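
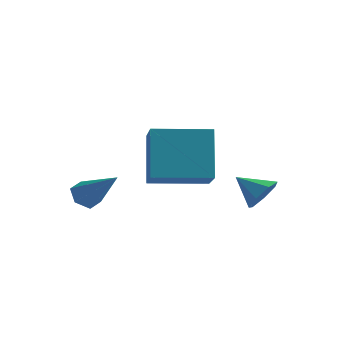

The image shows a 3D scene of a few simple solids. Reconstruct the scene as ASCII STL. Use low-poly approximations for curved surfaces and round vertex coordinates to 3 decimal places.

solid 
facet normal -0.743 0.187 -0.643
outer loop
vertex -1.134 -1.15 -1.521
vertex -1.503 -1.465 -1.186
vertex -1.44 -0.887 -1.091
endloop
endfacet
facet normal 0.614 0.788 -0.045
outer loop
vertex -1.134 -1.15 -1.521
vertex -1.44 -0.887 -1.091
vertex -0.197 -1.795 -0.054
endloop
endfacet
facet normal -0.743 0.187 -0.643
outer loop
vertex -1.44 -0.887 -1.091
vertex -1.503 -1.465 -1.186
vertex -1.809 -1.202 -0.756
endloop
endfacet
facet normal -0.021 0.740 0.673
outer loop
vertex -1.44 -0.887 -1.091
vertex -1.809 -1.202 -0.756
vertex -0.197 -1.795 -0.054
endloop
endfacet
facet normal -0.742 0.188 -0.643
outer loop
vertex -1.809 -1.202 -0.756
vertex -1.503 -1.465 -1.186
vertex -1.873 -1.78 -0.851
endloop
endfacet
facet normal -0.428 -0.100 0.898
outer loop
vertex -1.809 -1.202 -0.756
vertex -1.873 -1.78 -0.851
vertex -0.197 -1.795 -0.054
endloop
endfacet
facet normal -0.742 0.188 -0.643
outer loop
vertex -1.873 -1.78 -0.851
vertex -1.503 -1.465 -1.186
vertex -1.567 -2.044 -1.281
endloop
endfacet
facet normal -0.201 -0.892 0.405
outer loop
vertex -1.873 -1.78 -0.851
vertex -1.567 -2.044 -1.281
vertex -0.197 -1.795 -0.054
endloop
endfacet
facet normal -0.743 0.188 -0.642
outer loop
vertex -1.567 -2.044 -1.281
vertex -1.503 -1.465 -1.186
vertex -1.198 -1.729 -1.616
endloop
endfacet
facet normal 0.435 -0.844 -0.314
outer loop
vertex -1.567 -2.044 -1.281
vertex -1.198 -1.729 -1.616
vertex -0.197 -1.795 -0.054
endloop
endfacet
facet normal -0.743 0.188 -0.642
outer loop
vertex -1.198 -1.729 -1.616
vertex -1.503 -1.465 -1.186
vertex -1.134 -1.15 -1.521
endloop
endfacet
facet normal 0.842 -0.005 -0.540
outer loop
vertex -1.198 -1.729 -1.616
vertex -1.134 -1.15 -1.521
vertex -0.197 -1.795 -0.054
endloop
endfacet
facet normal 0.848 -0.029 -0.529
outer loop
vertex 3.398 2.294 -1.123
vertex 3.042 2.003 -1.677
vertex 3.156 2.699 -1.533
endloop
endfacet
facet normal -0.098 0.679 0.728
outer loop
vertex 3.398 2.294 -1.123
vertex 3.156 2.699 -1.533
vertex 2.058 2.037 -1.063
endloop
endfacet
facet normal 0.848 -0.030 -0.529
outer loop
vertex 3.156 2.699 -1.533
vertex 3.042 2.003 -1.677
vertex 2.829 2.58 -2.051
endloop
endfacet
facet normal -0.481 0.871 0.103
outer loop
vertex 3.156 2.699 -1.533
vertex 2.829 2.58 -2.051
vertex 2.058 2.037 -1.063
endloop
endfacet
facet normal 0.848 -0.030 -0.530
outer loop
vertex 2.829 2.58 -2.051
vertex 3.042 2.003 -1.677
vertex 2.661 2.026 -2.288
endloop
endfacet
facet normal -0.813 0.419 -0.404
outer loop
vertex 2.829 2.58 -2.051
vertex 2.661 2.026 -2.288
vertex 2.058 2.037 -1.063
endloop
endfacet
facet normal 0.848 -0.030 -0.530
outer loop
vertex 2.661 2.026 -2.288
vertex 3.042 2.003 -1.677
vertex 2.781 1.455 -2.064
endloop
endfacet
facet normal -0.845 -0.340 -0.413
outer loop
vertex 2.661 2.026 -2.288
vertex 2.781 1.455 -2.064
vertex 2.058 2.037 -1.063
endloop
endfacet
facet normal 0.848 -0.031 -0.528
outer loop
vertex 2.781 1.455 -2.064
vertex 3.042 2.003 -1.677
vertex 3.096 1.296 -1.549
endloop
endfacet
facet normal -0.553 -0.829 0.082
outer loop
vertex 2.781 1.455 -2.064
vertex 3.096 1.296 -1.549
vertex 2.058 2.037 -1.063
endloop
endfacet
facet normal 0.848 -0.031 -0.529
outer loop
vertex 3.096 1.296 -1.549
vertex 3.042 2.003 -1.677
vertex 3.371 1.669 -1.13
endloop
endfacet
facet normal -0.156 -0.685 0.712
outer loop
vertex 3.096 1.296 -1.549
vertex 3.371 1.669 -1.13
vertex 2.058 2.037 -1.063
endloop
endfacet
facet normal 0.848 -0.031 -0.529
outer loop
vertex 3.371 1.669 -1.13
vertex 3.042 2.003 -1.677
vertex 3.398 2.294 -1.123
endloop
endfacet
facet normal 0.047 -0.013 0.999
outer loop
vertex 3.371 1.669 -1.13
vertex 3.398 2.294 -1.123
vertex 2.058 2.037 -1.063
endloop
endfacet
facet normal -0.455 0.734 -0.505
outer loop
vertex -0.211 0.202 1.025
vertex 1.477 1.195 0.948
vertex 0.229 -0.677 -0.647
endloop
endfacet
facet normal -0.862 -0.506 0.039
outer loop
vertex 0.983 -1.895 0.192
vertex -0.211 0.202 1.025
vertex 0.229 -0.677 -0.647
endloop
endfacet
facet normal -0.454 0.734 -0.505
outer loop
vertex 0.229 -0.677 -0.647
vertex 1.477 1.195 0.948
vertex 1.917 0.315 -0.725
endloop
endfacet
facet normal 0.227 -0.453 -0.862
outer loop
vertex 1.917 0.315 -0.725
vertex 0.983 -1.895 0.192
vertex 0.229 -0.677 -0.647
endloop
endfacet
facet normal -0.227 0.453 0.862
outer loop
vertex -0.211 0.202 1.025
vertex 2.231 -0.023 1.787
vertex 1.477 1.195 0.948
endloop
endfacet
facet normal -0.861 -0.506 0.040
outer loop
vertex 0.543 -1.015 1.865
vertex -0.211 0.202 1.025
vertex 0.983 -1.895 0.192
endloop
endfacet
facet normal -0.227 0.454 0.862
outer loop
vertex 0.543 -1.015 1.865
vertex 2.231 -0.023 1.787
vertex -0.211 0.202 1.025
endloop
endfacet
facet normal 0.862 0.506 -0.040
outer loop
vertex 1.477 1.195 0.948
vertex 2.231 -0.023 1.787
vertex 1.917 0.315 -0.725
endloop
endfacet
facet normal 0.228 -0.454 -0.862
outer loop
vertex 2.671 -0.902 0.115
vertex 0.983 -1.895 0.192
vertex 1.917 0.315 -0.725
endloop
endfacet
facet normal 0.861 0.506 -0.040
outer loop
vertex 1.917 0.315 -0.725
vertex 2.231 -0.023 1.787
vertex 2.671 -0.902 0.115
endloop
endfacet
facet normal 0.455 -0.733 0.505
outer loop
vertex 2.671 -0.902 0.115
vertex 0.543 -1.015 1.865
vertex 0.983 -1.895 0.192
endloop
endfacet
facet normal 0.454 -0.734 0.505
outer loop
vertex 2.231 -0.023 1.787
vertex 0.543 -1.015 1.865
vertex 2.671 -0.902 0.115
endloop
endfacet

endsolid


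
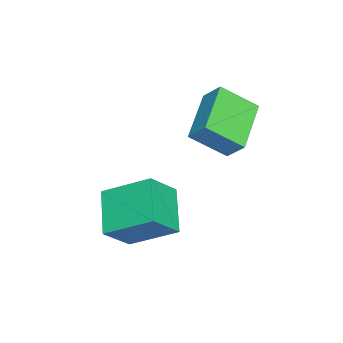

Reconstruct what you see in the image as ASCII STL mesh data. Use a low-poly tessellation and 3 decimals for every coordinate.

solid 
facet normal -0.568 0.412 -0.713
outer loop
vertex 0.136 -4.321 -1.527
vertex 0.09 -2.648 -0.525
vertex 1.601 -3.772 -2.376
endloop
endfacet
facet normal 0.024 -0.858 -0.513
outer loop
vertex 2.43 -4.372 -1.335
vertex 0.136 -4.321 -1.527
vertex 1.601 -3.772 -2.376
endloop
endfacet
facet normal -0.568 0.411 -0.713
outer loop
vertex 1.601 -3.772 -2.376
vertex 0.09 -2.648 -0.525
vertex 1.555 -2.099 -1.375
endloop
endfacet
facet normal 0.823 0.308 -0.477
outer loop
vertex 1.555 -2.099 -1.375
vertex 2.43 -4.372 -1.335
vertex 1.601 -3.772 -2.376
endloop
endfacet
facet normal -0.823 -0.309 0.477
outer loop
vertex 0.136 -4.321 -1.527
vertex 0.919 -3.248 0.516
vertex 0.09 -2.648 -0.525
endloop
endfacet
facet normal 0.024 -0.858 -0.513
outer loop
vertex 0.965 -4.921 -0.485
vertex 0.136 -4.321 -1.527
vertex 2.43 -4.372 -1.335
endloop
endfacet
facet normal -0.823 -0.308 0.477
outer loop
vertex 0.965 -4.921 -0.485
vertex 0.919 -3.248 0.516
vertex 0.136 -4.321 -1.527
endloop
endfacet
facet normal -0.024 0.858 0.513
outer loop
vertex 0.09 -2.648 -0.525
vertex 0.919 -3.248 0.516
vertex 1.555 -2.099 -1.375
endloop
endfacet
facet normal 0.823 0.308 -0.477
outer loop
vertex 2.384 -2.699 -0.333
vertex 2.43 -4.372 -1.335
vertex 1.555 -2.099 -1.375
endloop
endfacet
facet normal -0.024 0.858 0.513
outer loop
vertex 1.555 -2.099 -1.375
vertex 0.919 -3.248 0.516
vertex 2.384 -2.699 -0.333
endloop
endfacet
facet normal 0.568 -0.411 0.713
outer loop
vertex 2.384 -2.699 -0.333
vertex 0.965 -4.921 -0.485
vertex 2.43 -4.372 -1.335
endloop
endfacet
facet normal 0.567 -0.411 0.713
outer loop
vertex 0.919 -3.248 0.516
vertex 0.965 -4.921 -0.485
vertex 2.384 -2.699 -0.333
endloop
endfacet
facet normal -0.947 -0.026 0.320
outer loop
vertex -2.66 -2.552 2.223
vertex -2.426 -1.91 2.967
vertex -3.014 -1.325 1.276
endloop
endfacet
facet normal -0.231 -0.635 -0.737
outer loop
vertex -1.054 -1.27 0.613
vertex -2.66 -2.552 2.223
vertex -3.014 -1.325 1.276
endloop
endfacet
facet normal -0.947 -0.027 0.320
outer loop
vertex -3.014 -1.325 1.276
vertex -2.426 -1.91 2.967
vertex -2.781 -0.683 2.02
endloop
endfacet
facet normal -0.223 0.771 -0.596
outer loop
vertex -2.781 -0.683 2.02
vertex -1.054 -1.27 0.613
vertex -3.014 -1.325 1.276
endloop
endfacet
facet normal 0.223 -0.772 0.596
outer loop
vertex -2.66 -2.552 2.223
vertex -0.466 -1.855 2.304
vertex -2.426 -1.91 2.967
endloop
endfacet
facet normal -0.231 -0.635 -0.737
outer loop
vertex -0.699 -2.497 1.56
vertex -2.66 -2.552 2.223
vertex -1.054 -1.27 0.613
endloop
endfacet
facet normal 0.223 -0.771 0.596
outer loop
vertex -0.699 -2.497 1.56
vertex -0.466 -1.855 2.304
vertex -2.66 -2.552 2.223
endloop
endfacet
facet normal 0.231 0.635 0.737
outer loop
vertex -2.426 -1.91 2.967
vertex -0.466 -1.855 2.304
vertex -2.781 -0.683 2.02
endloop
endfacet
facet normal -0.223 0.772 -0.596
outer loop
vertex -0.82 -0.628 1.357
vertex -1.054 -1.27 0.613
vertex -2.781 -0.683 2.02
endloop
endfacet
facet normal 0.231 0.635 0.737
outer loop
vertex -2.781 -0.683 2.02
vertex -0.466 -1.855 2.304
vertex -0.82 -0.628 1.357
endloop
endfacet
facet normal 0.947 0.026 -0.321
outer loop
vertex -0.82 -0.628 1.357
vertex -0.699 -2.497 1.56
vertex -1.054 -1.27 0.613
endloop
endfacet
facet normal 0.947 0.027 -0.320
outer loop
vertex -0.466 -1.855 2.304
vertex -0.699 -2.497 1.56
vertex -0.82 -0.628 1.357
endloop
endfacet

endsolid


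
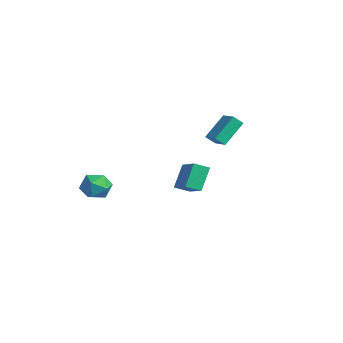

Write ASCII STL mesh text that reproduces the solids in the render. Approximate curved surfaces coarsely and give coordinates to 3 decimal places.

solid 
facet normal -0.963 -0.031 -0.268
outer loop
vertex -1.878 2.727 3.189
vertex -2.284 4.082 4.488
vertex -1.742 3.3 2.634
endloop
endfacet
facet normal 0.211 -0.705 -0.677
outer loop
vertex -0.596 3.338 2.952
vertex -1.878 2.727 3.189
vertex -1.742 3.3 2.634
endloop
endfacet
facet normal -0.963 -0.032 -0.268
outer loop
vertex -1.742 3.3 2.634
vertex -2.284 4.082 4.488
vertex -2.148 4.655 3.932
endloop
endfacet
facet normal 0.167 0.708 -0.687
outer loop
vertex -2.148 4.655 3.932
vertex -0.596 3.338 2.952
vertex -1.742 3.3 2.634
endloop
endfacet
facet normal -0.167 -0.708 0.686
outer loop
vertex -1.878 2.727 3.189
vertex -1.138 4.12 4.806
vertex -2.284 4.082 4.488
endloop
endfacet
facet normal 0.212 -0.706 -0.676
outer loop
vertex -0.732 2.765 3.508
vertex -1.878 2.727 3.189
vertex -0.596 3.338 2.952
endloop
endfacet
facet normal -0.168 -0.708 0.686
outer loop
vertex -0.732 2.765 3.508
vertex -1.138 4.12 4.806
vertex -1.878 2.727 3.189
endloop
endfacet
facet normal -0.211 0.706 0.676
outer loop
vertex -2.284 4.082 4.488
vertex -1.138 4.12 4.806
vertex -2.148 4.655 3.932
endloop
endfacet
facet normal 0.168 0.708 -0.686
outer loop
vertex -1.002 4.693 4.251
vertex -0.596 3.338 2.952
vertex -2.148 4.655 3.932
endloop
endfacet
facet normal -0.212 0.705 0.676
outer loop
vertex -2.148 4.655 3.932
vertex -1.138 4.12 4.806
vertex -1.002 4.693 4.251
endloop
endfacet
facet normal 0.963 0.032 0.268
outer loop
vertex -1.002 4.693 4.251
vertex -0.732 2.765 3.508
vertex -0.596 3.338 2.952
endloop
endfacet
facet normal 0.963 0.031 0.268
outer loop
vertex -1.138 4.12 4.806
vertex -0.732 2.765 3.508
vertex -1.002 4.693 4.251
endloop
endfacet
facet normal -0.332 0.475 0.815
outer loop
vertex 0.722 0.003 2.571
vertex 2.642 -0.255 3.503
vertex 1.007 0.822 2.21
endloop
endfacet
facet normal -0.893 0.120 -0.433
outer loop
vertex 1.558 0.035 0.857
vertex 0.722 0.003 2.571
vertex 1.007 0.822 2.21
endloop
endfacet
facet normal -0.332 0.474 0.815
outer loop
vertex 1.007 0.822 2.21
vertex 2.642 -0.255 3.503
vertex 2.927 0.565 3.142
endloop
endfacet
facet normal 0.303 0.872 -0.384
outer loop
vertex 2.927 0.565 3.142
vertex 1.558 0.035 0.857
vertex 1.007 0.822 2.21
endloop
endfacet
facet normal -0.303 -0.872 0.384
outer loop
vertex 0.722 0.003 2.571
vertex 3.193 -1.042 2.15
vertex 2.642 -0.255 3.503
endloop
endfacet
facet normal -0.893 0.120 -0.433
outer loop
vertex 1.273 -0.785 1.218
vertex 0.722 0.003 2.571
vertex 1.558 0.035 0.857
endloop
endfacet
facet normal -0.303 -0.872 0.384
outer loop
vertex 1.273 -0.785 1.218
vertex 3.193 -1.042 2.15
vertex 0.722 0.003 2.571
endloop
endfacet
facet normal 0.893 -0.120 0.433
outer loop
vertex 2.642 -0.255 3.503
vertex 3.193 -1.042 2.15
vertex 2.927 0.565 3.142
endloop
endfacet
facet normal 0.304 0.872 -0.384
outer loop
vertex 3.478 -0.223 1.789
vertex 1.558 0.035 0.857
vertex 2.927 0.565 3.142
endloop
endfacet
facet normal 0.893 -0.120 0.433
outer loop
vertex 2.927 0.565 3.142
vertex 3.193 -1.042 2.15
vertex 3.478 -0.223 1.789
endloop
endfacet
facet normal 0.332 -0.474 -0.815
outer loop
vertex 3.478 -0.223 1.789
vertex 1.273 -0.785 1.218
vertex 1.558 0.035 0.857
endloop
endfacet
facet normal 0.332 -0.475 -0.815
outer loop
vertex 3.193 -1.042 2.15
vertex 1.273 -0.785 1.218
vertex 3.478 -0.223 1.789
endloop
endfacet
facet normal -0.144 0.820 0.553
outer loop
vertex -2.737 -2.671 0.138
vertex -3.579 -3.097 0.55
vertex -2.661 -3.236 0.996
endloop
endfacet
facet normal 0.550 0.719 0.425
outer loop
vertex -2.737 -2.671 0.138
vertex -2.661 -3.236 0.996
vertex -1.957 -3.334 0.25
endloop
endfacet
facet normal 0.645 0.711 -0.282
outer loop
vertex -2.737 -2.671 0.138
vertex -1.957 -3.334 0.25
vertex -2.44 -3.256 -0.657
endloop
endfacet
facet normal 0.009 0.807 -0.591
outer loop
vertex -2.737 -2.671 0.138
vertex -2.44 -3.256 -0.657
vertex -3.443 -3.109 -0.471
endloop
endfacet
facet normal -0.479 0.875 -0.074
outer loop
vertex -2.737 -2.671 0.138
vertex -3.443 -3.109 -0.471
vertex -3.579 -3.097 0.55
endloop
endfacet
facet normal 0.730 0.076 0.679
outer loop
vertex -1.957 -3.334 0.25
vertex -2.661 -3.236 0.996
vertex -2.317 -4.171 0.731
endloop
endfacet
facet normal -0.394 0.241 0.887
outer loop
vertex -2.661 -3.236 0.996
vertex -3.579 -3.097 0.55
vertex -3.32 -4.024 0.917
endloop
endfacet
facet normal -0.936 0.329 -0.128
outer loop
vertex -3.579 -3.097 0.55
vertex -3.443 -3.109 -0.471
vertex -3.803 -3.946 0.01
endloop
endfacet
facet normal -0.147 0.219 -0.965
outer loop
vertex -3.443 -3.109 -0.471
vertex -2.44 -3.256 -0.657
vertex -3.099 -4.044 -0.736
endloop
endfacet
facet normal 0.883 0.063 -0.465
outer loop
vertex -2.44 -3.256 -0.657
vertex -1.957 -3.334 0.25
vertex -2.181 -4.183 -0.29
endloop
endfacet
facet normal -0.009 -0.807 0.591
outer loop
vertex -3.023 -4.609 0.122
vertex -2.317 -4.171 0.731
vertex -3.32 -4.024 0.917
endloop
endfacet
facet normal -0.645 -0.711 0.282
outer loop
vertex -3.023 -4.609 0.122
vertex -3.32 -4.024 0.917
vertex -3.803 -3.946 0.01
endloop
endfacet
facet normal -0.550 -0.719 -0.425
outer loop
vertex -3.023 -4.609 0.122
vertex -3.803 -3.946 0.01
vertex -3.099 -4.044 -0.736
endloop
endfacet
facet normal 0.144 -0.820 -0.553
outer loop
vertex -3.023 -4.609 0.122
vertex -3.099 -4.044 -0.736
vertex -2.181 -4.183 -0.29
endloop
endfacet
facet normal 0.479 -0.875 0.074
outer loop
vertex -3.023 -4.609 0.122
vertex -2.181 -4.183 -0.29
vertex -2.317 -4.171 0.731
endloop
endfacet
facet normal 0.147 -0.219 0.965
outer loop
vertex -3.32 -4.024 0.917
vertex -2.317 -4.171 0.731
vertex -2.661 -3.236 0.996
endloop
endfacet
facet normal -0.883 -0.063 0.465
outer loop
vertex -3.803 -3.946 0.01
vertex -3.32 -4.024 0.917
vertex -3.579 -3.097 0.55
endloop
endfacet
facet normal -0.730 -0.076 -0.679
outer loop
vertex -3.099 -4.044 -0.736
vertex -3.803 -3.946 0.01
vertex -3.443 -3.109 -0.471
endloop
endfacet
facet normal 0.394 -0.241 -0.887
outer loop
vertex -2.181 -4.183 -0.29
vertex -3.099 -4.044 -0.736
vertex -2.44 -3.256 -0.657
endloop
endfacet
facet normal 0.936 -0.329 0.128
outer loop
vertex -2.317 -4.171 0.731
vertex -2.181 -4.183 -0.29
vertex -1.957 -3.334 0.25
endloop
endfacet

endsolid


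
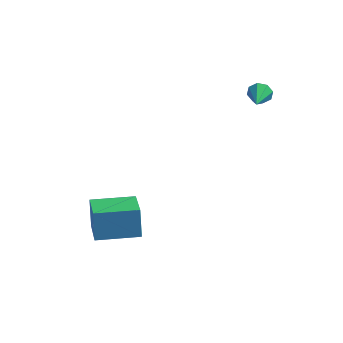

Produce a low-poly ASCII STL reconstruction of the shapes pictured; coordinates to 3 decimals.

solid 
facet normal -0.943 -0.332 0.014
outer loop
vertex -3.672 -2.402 -0.806
vertex -4.284 -0.705 -1.716
vertex -3.464 -3.05 -2.154
endloop
endfacet
facet normal 0.303 -0.840 0.450
outer loop
vertex -1.436 -2.335 -2.184
vertex -3.672 -2.402 -0.806
vertex -3.464 -3.05 -2.154
endloop
endfacet
facet normal -0.943 -0.332 0.014
outer loop
vertex -3.464 -3.05 -2.154
vertex -4.284 -0.705 -1.716
vertex -4.075 -1.353 -3.064
endloop
endfacet
facet normal 0.138 -0.429 -0.893
outer loop
vertex -4.075 -1.353 -3.064
vertex -1.436 -2.335 -2.184
vertex -3.464 -3.05 -2.154
endloop
endfacet
facet normal -0.138 0.429 0.893
outer loop
vertex -3.672 -2.402 -0.806
vertex -2.256 0.01 -1.746
vertex -4.284 -0.705 -1.716
endloop
endfacet
facet normal 0.303 -0.840 0.451
outer loop
vertex -1.645 -1.687 -0.836
vertex -3.672 -2.402 -0.806
vertex -1.436 -2.335 -2.184
endloop
endfacet
facet normal -0.138 0.429 0.893
outer loop
vertex -1.645 -1.687 -0.836
vertex -2.256 0.01 -1.746
vertex -3.672 -2.402 -0.806
endloop
endfacet
facet normal -0.303 0.840 -0.451
outer loop
vertex -4.284 -0.705 -1.716
vertex -2.256 0.01 -1.746
vertex -4.075 -1.353 -3.064
endloop
endfacet
facet normal 0.138 -0.429 -0.893
outer loop
vertex -2.048 -0.638 -3.094
vertex -1.436 -2.335 -2.184
vertex -4.075 -1.353 -3.064
endloop
endfacet
facet normal -0.303 0.840 -0.450
outer loop
vertex -4.075 -1.353 -3.064
vertex -2.256 0.01 -1.746
vertex -2.048 -0.638 -3.094
endloop
endfacet
facet normal 0.943 0.333 -0.014
outer loop
vertex -2.048 -0.638 -3.094
vertex -1.645 -1.687 -0.836
vertex -1.436 -2.335 -2.184
endloop
endfacet
facet normal 0.943 0.332 -0.014
outer loop
vertex -2.256 0.01 -1.746
vertex -1.645 -1.687 -0.836
vertex -2.048 -0.638 -3.094
endloop
endfacet
facet normal -0.039 0.953 -0.302
outer loop
vertex 3.113 3.973 4.089
vertex 2.814 3.798 3.575
vertex 2.642 3.971 4.144
endloop
endfacet
facet normal 0.116 -0.089 0.989
outer loop
vertex 3.113 3.973 4.089
vertex 2.642 3.971 4.144
vertex 2.866 2.502 3.985
endloop
endfacet
facet normal -0.037 0.953 -0.301
outer loop
vertex 2.642 3.971 4.144
vertex 2.814 3.798 3.575
vertex 2.271 3.869 3.866
endloop
endfacet
facet normal -0.560 -0.173 0.810
outer loop
vertex 2.642 3.971 4.144
vertex 2.271 3.869 3.866
vertex 2.866 2.502 3.985
endloop
endfacet
facet normal -0.038 0.952 -0.303
outer loop
vertex 2.271 3.869 3.866
vertex 2.814 3.798 3.575
vertex 2.219 3.724 3.417
endloop
endfacet
facet normal -0.900 -0.372 0.225
outer loop
vertex 2.271 3.869 3.866
vertex 2.219 3.724 3.417
vertex 2.866 2.502 3.985
endloop
endfacet
facet normal -0.038 0.953 -0.301
outer loop
vertex 2.219 3.724 3.417
vertex 2.814 3.798 3.575
vertex 2.516 3.623 3.06
endloop
endfacet
facet normal -0.704 -0.570 -0.424
outer loop
vertex 2.219 3.724 3.417
vertex 2.516 3.623 3.06
vertex 2.866 2.502 3.985
endloop
endfacet
facet normal -0.037 0.953 -0.302
outer loop
vertex 2.516 3.623 3.06
vertex 2.814 3.798 3.575
vertex 2.987 3.624 3.005
endloop
endfacet
facet normal -0.087 -0.650 -0.755
outer loop
vertex 2.516 3.623 3.06
vertex 2.987 3.624 3.005
vertex 2.866 2.502 3.985
endloop
endfacet
facet normal -0.037 0.953 -0.302
outer loop
vertex 2.987 3.624 3.005
vertex 2.814 3.798 3.575
vertex 3.357 3.727 3.284
endloop
endfacet
facet normal 0.591 -0.566 -0.575
outer loop
vertex 2.987 3.624 3.005
vertex 3.357 3.727 3.284
vertex 2.866 2.502 3.985
endloop
endfacet
facet normal -0.037 0.953 -0.301
outer loop
vertex 3.357 3.727 3.284
vertex 2.814 3.798 3.575
vertex 3.409 3.871 3.733
endloop
endfacet
facet normal 0.930 -0.367 0.010
outer loop
vertex 3.357 3.727 3.284
vertex 3.409 3.871 3.733
vertex 2.866 2.502 3.985
endloop
endfacet
facet normal -0.036 0.952 -0.303
outer loop
vertex 3.409 3.871 3.733
vertex 2.814 3.798 3.575
vertex 3.113 3.973 4.089
endloop
endfacet
facet normal 0.733 -0.170 0.658
outer loop
vertex 3.409 3.871 3.733
vertex 3.113 3.973 4.089
vertex 2.866 2.502 3.985
endloop
endfacet

endsolid


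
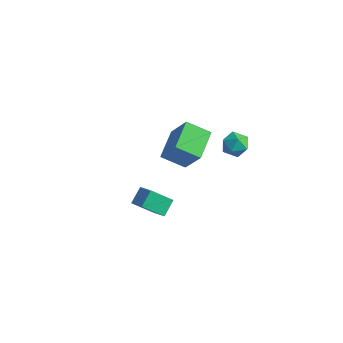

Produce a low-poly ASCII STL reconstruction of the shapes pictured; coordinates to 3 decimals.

solid 
facet normal -0.565 0.072 -0.822
outer loop
vertex -2.946 1.444 -3.398
vertex -3.514 2.925 -2.878
vertex -1.916 2.068 -4.051
endloop
endfacet
facet normal 0.340 -0.887 -0.311
outer loop
vertex -0.866 1.935 -2.522
vertex -2.946 1.444 -3.398
vertex -1.916 2.068 -4.051
endloop
endfacet
facet normal -0.565 0.071 -0.822
outer loop
vertex -1.916 2.068 -4.051
vertex -3.514 2.925 -2.878
vertex -2.485 3.55 -3.531
endloop
endfacet
facet normal 0.752 0.456 -0.477
outer loop
vertex -2.485 3.55 -3.531
vertex -0.866 1.935 -2.522
vertex -1.916 2.068 -4.051
endloop
endfacet
facet normal -0.752 -0.456 0.477
outer loop
vertex -2.946 1.444 -3.398
vertex -2.464 2.792 -1.349
vertex -3.514 2.925 -2.878
endloop
endfacet
facet normal 0.341 -0.887 -0.312
outer loop
vertex -1.895 1.31 -1.869
vertex -2.946 1.444 -3.398
vertex -0.866 1.935 -2.522
endloop
endfacet
facet normal -0.752 -0.456 0.477
outer loop
vertex -1.895 1.31 -1.869
vertex -2.464 2.792 -1.349
vertex -2.946 1.444 -3.398
endloop
endfacet
facet normal -0.341 0.887 0.311
outer loop
vertex -3.514 2.925 -2.878
vertex -2.464 2.792 -1.349
vertex -2.485 3.55 -3.531
endloop
endfacet
facet normal 0.752 0.456 -0.477
outer loop
vertex -1.434 3.416 -2.002
vertex -0.866 1.935 -2.522
vertex -2.485 3.55 -3.531
endloop
endfacet
facet normal -0.340 0.887 0.312
outer loop
vertex -2.485 3.55 -3.531
vertex -2.464 2.792 -1.349
vertex -1.434 3.416 -2.002
endloop
endfacet
facet normal 0.565 -0.072 0.822
outer loop
vertex -1.434 3.416 -2.002
vertex -1.895 1.31 -1.869
vertex -0.866 1.935 -2.522
endloop
endfacet
facet normal 0.565 -0.072 0.822
outer loop
vertex -2.464 2.792 -1.349
vertex -1.895 1.31 -1.869
vertex -1.434 3.416 -2.002
endloop
endfacet
facet normal -0.806 -0.592 -0.012
outer loop
vertex 1.114 1.109 0.756
vertex 1.518 0.564 0.5
vertex 1.442 0.653 1.216
endloop
endfacet
facet normal -0.855 -0.103 0.507
outer loop
vertex 1.114 1.109 0.756
vertex 1.442 0.653 1.216
vertex 1.437 1.366 1.353
endloop
endfacet
facet normal -0.814 0.542 0.207
outer loop
vertex 1.114 1.109 0.756
vertex 1.437 1.366 1.353
vertex 1.51 1.717 0.722
endloop
endfacet
facet normal -0.740 0.454 -0.496
outer loop
vertex 1.114 1.109 0.756
vertex 1.51 1.717 0.722
vertex 1.559 1.221 0.195
endloop
endfacet
facet normal -0.734 -0.248 -0.632
outer loop
vertex 1.114 1.109 0.756
vertex 1.559 1.221 0.195
vertex 1.518 0.564 0.5
endloop
endfacet
facet normal -0.291 -0.182 0.939
outer loop
vertex 1.437 1.366 1.353
vertex 1.442 0.653 1.216
vertex 2.041 0.979 1.465
endloop
endfacet
facet normal -0.213 -0.972 0.098
outer loop
vertex 1.442 0.653 1.216
vertex 1.518 0.564 0.5
vertex 2.09 0.483 0.938
endloop
endfacet
facet normal -0.097 -0.414 -0.905
outer loop
vertex 1.518 0.564 0.5
vertex 1.559 1.221 0.195
vertex 2.163 0.834 0.307
endloop
endfacet
facet normal -0.106 0.719 -0.687
outer loop
vertex 1.559 1.221 0.195
vertex 1.51 1.717 0.722
vertex 2.158 1.547 0.444
endloop
endfacet
facet normal -0.225 0.862 0.454
outer loop
vertex 1.51 1.717 0.722
vertex 1.437 1.366 1.353
vertex 2.082 1.636 1.16
endloop
endfacet
facet normal 0.740 -0.454 0.496
outer loop
vertex 2.486 1.091 0.904
vertex 2.041 0.979 1.465
vertex 2.09 0.483 0.938
endloop
endfacet
facet normal 0.814 -0.542 -0.207
outer loop
vertex 2.486 1.091 0.904
vertex 2.09 0.483 0.938
vertex 2.163 0.834 0.307
endloop
endfacet
facet normal 0.855 0.103 -0.507
outer loop
vertex 2.486 1.091 0.904
vertex 2.163 0.834 0.307
vertex 2.158 1.547 0.444
endloop
endfacet
facet normal 0.806 0.592 0.012
outer loop
vertex 2.486 1.091 0.904
vertex 2.158 1.547 0.444
vertex 2.082 1.636 1.16
endloop
endfacet
facet normal 0.734 0.248 0.632
outer loop
vertex 2.486 1.091 0.904
vertex 2.082 1.636 1.16
vertex 2.041 0.979 1.465
endloop
endfacet
facet normal 0.106 -0.719 0.687
outer loop
vertex 2.09 0.483 0.938
vertex 2.041 0.979 1.465
vertex 1.442 0.653 1.216
endloop
endfacet
facet normal 0.225 -0.862 -0.454
outer loop
vertex 2.163 0.834 0.307
vertex 2.09 0.483 0.938
vertex 1.518 0.564 0.5
endloop
endfacet
facet normal 0.291 0.182 -0.939
outer loop
vertex 2.158 1.547 0.444
vertex 2.163 0.834 0.307
vertex 1.559 1.221 0.195
endloop
endfacet
facet normal 0.213 0.972 -0.098
outer loop
vertex 2.082 1.636 1.16
vertex 2.158 1.547 0.444
vertex 1.51 1.717 0.722
endloop
endfacet
facet normal 0.097 0.414 0.905
outer loop
vertex 2.041 0.979 1.465
vertex 2.082 1.636 1.16
vertex 1.437 1.366 1.353
endloop
endfacet
facet normal -0.546 -0.548 0.634
outer loop
vertex 0.753 -4.133 -0.423
vertex 0.646 -3.398 0.12
vertex -0.085 -3.882 -0.928
endloop
endfacet
facet normal 0.116 -0.799 -0.589
outer loop
vertex 0.614 -3.182 -1.74
vertex 0.753 -4.133 -0.423
vertex -0.085 -3.882 -0.928
endloop
endfacet
facet normal -0.547 -0.547 0.634
outer loop
vertex -0.085 -3.882 -0.928
vertex 0.646 -3.398 0.12
vertex -0.192 -3.147 -0.386
endloop
endfacet
facet normal -0.830 0.248 -0.500
outer loop
vertex -0.192 -3.147 -0.386
vertex 0.614 -3.182 -1.74
vertex -0.085 -3.882 -0.928
endloop
endfacet
facet normal 0.830 -0.249 0.500
outer loop
vertex 0.753 -4.133 -0.423
vertex 1.345 -2.698 -0.692
vertex 0.646 -3.398 0.12
endloop
endfacet
facet normal 0.117 -0.799 -0.589
outer loop
vertex 1.452 -3.433 -1.234
vertex 0.753 -4.133 -0.423
vertex 0.614 -3.182 -1.74
endloop
endfacet
facet normal 0.829 -0.248 0.500
outer loop
vertex 1.452 -3.433 -1.234
vertex 1.345 -2.698 -0.692
vertex 0.753 -4.133 -0.423
endloop
endfacet
facet normal -0.116 0.800 0.589
outer loop
vertex 0.646 -3.398 0.12
vertex 1.345 -2.698 -0.692
vertex -0.192 -3.147 -0.386
endloop
endfacet
facet normal -0.829 0.249 -0.500
outer loop
vertex 0.507 -2.447 -1.197
vertex 0.614 -3.182 -1.74
vertex -0.192 -3.147 -0.386
endloop
endfacet
facet normal -0.116 0.799 0.590
outer loop
vertex -0.192 -3.147 -0.386
vertex 1.345 -2.698 -0.692
vertex 0.507 -2.447 -1.197
endloop
endfacet
facet normal 0.547 0.548 -0.634
outer loop
vertex 0.507 -2.447 -1.197
vertex 1.452 -3.433 -1.234
vertex 0.614 -3.182 -1.74
endloop
endfacet
facet normal 0.546 0.547 -0.634
outer loop
vertex 1.345 -2.698 -0.692
vertex 1.452 -3.433 -1.234
vertex 0.507 -2.447 -1.197
endloop
endfacet

endsolid


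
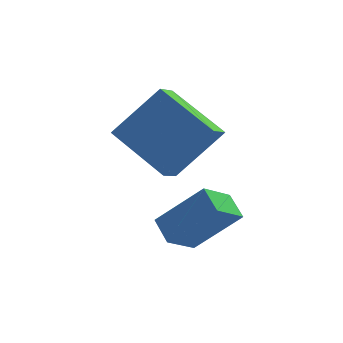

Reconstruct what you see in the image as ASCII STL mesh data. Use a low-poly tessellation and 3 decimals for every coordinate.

solid 
facet normal -0.646 -0.203 -0.736
outer loop
vertex -3.898 -0.742 -2.826
vertex -5.424 0.463 -1.818
vertex -3.586 0.068 -3.323
endloop
endfacet
facet normal 0.697 -0.551 -0.460
outer loop
vertex -2.216 0.497 -1.762
vertex -3.898 -0.742 -2.826
vertex -3.586 0.068 -3.323
endloop
endfacet
facet normal -0.646 -0.202 -0.736
outer loop
vertex -3.586 0.068 -3.323
vertex -5.424 0.463 -1.818
vertex -5.112 1.274 -2.314
endloop
endfacet
facet normal 0.312 0.810 -0.496
outer loop
vertex -5.112 1.274 -2.314
vertex -2.216 0.497 -1.762
vertex -3.586 0.068 -3.323
endloop
endfacet
facet normal -0.312 -0.810 0.496
outer loop
vertex -3.898 -0.742 -2.826
vertex -4.054 0.892 -0.257
vertex -5.424 0.463 -1.818
endloop
endfacet
facet normal 0.697 -0.550 -0.461
outer loop
vertex -2.528 -0.314 -1.266
vertex -3.898 -0.742 -2.826
vertex -2.216 0.497 -1.762
endloop
endfacet
facet normal -0.312 -0.810 0.496
outer loop
vertex -2.528 -0.314 -1.266
vertex -4.054 0.892 -0.257
vertex -3.898 -0.742 -2.826
endloop
endfacet
facet normal -0.697 0.550 0.461
outer loop
vertex -5.424 0.463 -1.818
vertex -4.054 0.892 -0.257
vertex -5.112 1.274 -2.314
endloop
endfacet
facet normal 0.312 0.810 -0.496
outer loop
vertex -3.742 1.702 -0.754
vertex -2.216 0.497 -1.762
vertex -5.112 1.274 -2.314
endloop
endfacet
facet normal -0.696 0.551 0.460
outer loop
vertex -5.112 1.274 -2.314
vertex -4.054 0.892 -0.257
vertex -3.742 1.702 -0.754
endloop
endfacet
facet normal 0.646 0.202 0.736
outer loop
vertex -3.742 1.702 -0.754
vertex -2.528 -0.314 -1.266
vertex -2.216 0.497 -1.762
endloop
endfacet
facet normal 0.646 0.202 0.736
outer loop
vertex -4.054 0.892 -0.257
vertex -2.528 -0.314 -1.266
vertex -3.742 1.702 -0.754
endloop
endfacet
facet normal -0.713 0.020 -0.701
outer loop
vertex -3.717 -2.782 -4.206
vertex -4.088 -2.041 -3.807
vertex -3.017 -2.06 -4.897
endloop
endfacet
facet normal 0.403 -0.806 -0.434
outer loop
vertex -1.692 -2.099 -3.593
vertex -3.717 -2.782 -4.206
vertex -3.017 -2.06 -4.897
endloop
endfacet
facet normal -0.713 0.020 -0.701
outer loop
vertex -3.017 -2.06 -4.897
vertex -4.088 -2.041 -3.807
vertex -3.388 -1.319 -4.498
endloop
endfacet
facet normal 0.574 0.592 -0.566
outer loop
vertex -3.388 -1.319 -4.498
vertex -1.692 -2.099 -3.593
vertex -3.017 -2.06 -4.897
endloop
endfacet
facet normal -0.574 -0.592 0.566
outer loop
vertex -3.717 -2.782 -4.206
vertex -2.763 -2.08 -2.503
vertex -4.088 -2.041 -3.807
endloop
endfacet
facet normal 0.403 -0.806 -0.434
outer loop
vertex -2.392 -2.821 -2.902
vertex -3.717 -2.782 -4.206
vertex -1.692 -2.099 -3.593
endloop
endfacet
facet normal -0.574 -0.592 0.566
outer loop
vertex -2.392 -2.821 -2.902
vertex -2.763 -2.08 -2.503
vertex -3.717 -2.782 -4.206
endloop
endfacet
facet normal -0.403 0.806 0.434
outer loop
vertex -4.088 -2.041 -3.807
vertex -2.763 -2.08 -2.503
vertex -3.388 -1.319 -4.498
endloop
endfacet
facet normal 0.574 0.592 -0.566
outer loop
vertex -2.063 -1.358 -3.194
vertex -1.692 -2.099 -3.593
vertex -3.388 -1.319 -4.498
endloop
endfacet
facet normal -0.403 0.806 0.434
outer loop
vertex -3.388 -1.319 -4.498
vertex -2.763 -2.08 -2.503
vertex -2.063 -1.358 -3.194
endloop
endfacet
facet normal 0.713 -0.020 0.701
outer loop
vertex -2.063 -1.358 -3.194
vertex -2.392 -2.821 -2.902
vertex -1.692 -2.099 -3.593
endloop
endfacet
facet normal 0.713 -0.020 0.701
outer loop
vertex -2.763 -2.08 -2.503
vertex -2.392 -2.821 -2.902
vertex -2.063 -1.358 -3.194
endloop
endfacet

endsolid


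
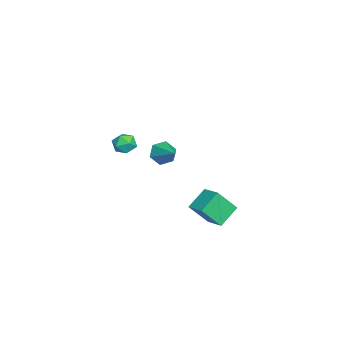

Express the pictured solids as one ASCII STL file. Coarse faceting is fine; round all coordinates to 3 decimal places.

solid 
facet normal 0.242 0.879 0.411
outer loop
vertex -0.383 -2.493 0.286
vertex -0.696 -2.771 1.064
vertex 0.151 -2.906 0.855
endloop
endfacet
facet normal 0.685 0.718 -0.122
outer loop
vertex -0.383 -2.493 0.286
vertex 0.151 -2.906 0.855
vertex 0.194 -3.094 -0.007
endloop
endfacet
facet normal 0.297 0.633 -0.715
outer loop
vertex -0.383 -2.493 0.286
vertex 0.194 -3.094 -0.007
vertex -0.627 -3.075 -0.331
endloop
endfacet
facet normal -0.388 0.742 -0.546
outer loop
vertex -0.383 -2.493 0.286
vertex -0.627 -3.075 -0.331
vertex -1.177 -2.876 0.33
endloop
endfacet
facet normal -0.423 0.894 0.149
outer loop
vertex -0.383 -2.493 0.286
vertex -1.177 -2.876 0.33
vertex -0.696 -2.771 1.064
endloop
endfacet
facet normal 0.995 0.093 0.029
outer loop
vertex 0.194 -3.094 -0.007
vertex 0.151 -2.906 0.855
vertex 0.237 -3.744 0.59
endloop
endfacet
facet normal 0.277 0.353 0.894
outer loop
vertex 0.151 -2.906 0.855
vertex -0.696 -2.771 1.064
vertex -0.313 -3.545 1.251
endloop
endfacet
facet normal -0.798 0.378 0.469
outer loop
vertex -0.696 -2.771 1.064
vertex -1.177 -2.876 0.33
vertex -1.134 -3.526 0.927
endloop
endfacet
facet normal -0.742 0.132 -0.657
outer loop
vertex -1.177 -2.876 0.33
vertex -0.627 -3.075 -0.331
vertex -1.091 -3.714 0.065
endloop
endfacet
facet normal 0.366 -0.044 -0.930
outer loop
vertex -0.627 -3.075 -0.331
vertex 0.194 -3.094 -0.007
vertex -0.244 -3.849 -0.144
endloop
endfacet
facet normal 0.388 -0.742 0.546
outer loop
vertex -0.557 -4.127 0.634
vertex 0.237 -3.744 0.59
vertex -0.313 -3.545 1.251
endloop
endfacet
facet normal -0.297 -0.633 0.715
outer loop
vertex -0.557 -4.127 0.634
vertex -0.313 -3.545 1.251
vertex -1.134 -3.526 0.927
endloop
endfacet
facet normal -0.685 -0.718 0.122
outer loop
vertex -0.557 -4.127 0.634
vertex -1.134 -3.526 0.927
vertex -1.091 -3.714 0.065
endloop
endfacet
facet normal -0.242 -0.879 -0.411
outer loop
vertex -0.557 -4.127 0.634
vertex -1.091 -3.714 0.065
vertex -0.244 -3.849 -0.144
endloop
endfacet
facet normal 0.423 -0.894 -0.149
outer loop
vertex -0.557 -4.127 0.634
vertex -0.244 -3.849 -0.144
vertex 0.237 -3.744 0.59
endloop
endfacet
facet normal 0.742 -0.132 0.657
outer loop
vertex -0.313 -3.545 1.251
vertex 0.237 -3.744 0.59
vertex 0.151 -2.906 0.855
endloop
endfacet
facet normal -0.366 0.044 0.930
outer loop
vertex -1.134 -3.526 0.927
vertex -0.313 -3.545 1.251
vertex -0.696 -2.771 1.064
endloop
endfacet
facet normal -0.995 -0.093 -0.029
outer loop
vertex -1.091 -3.714 0.065
vertex -1.134 -3.526 0.927
vertex -1.177 -2.876 0.33
endloop
endfacet
facet normal -0.277 -0.353 -0.894
outer loop
vertex -0.244 -3.849 -0.144
vertex -1.091 -3.714 0.065
vertex -0.627 -3.075 -0.331
endloop
endfacet
facet normal 0.798 -0.378 -0.469
outer loop
vertex 0.237 -3.744 0.59
vertex -0.244 -3.849 -0.144
vertex 0.194 -3.094 -0.007
endloop
endfacet
facet normal -0.736 -0.613 -0.287
outer loop
vertex 3.085 2.069 -1.135
vertex 2.701 3.237 -2.648
vertex 4.18 1.199 -2.085
endloop
endfacet
facet normal 0.197 -0.599 0.776
outer loop
vertex 5.239 2.083 -1.672
vertex 3.085 2.069 -1.135
vertex 4.18 1.199 -2.085
endloop
endfacet
facet normal -0.736 -0.613 -0.287
outer loop
vertex 4.18 1.199 -2.085
vertex 2.701 3.237 -2.648
vertex 3.796 2.368 -3.598
endloop
endfacet
facet normal 0.648 -0.514 -0.562
outer loop
vertex 3.796 2.368 -3.598
vertex 5.239 2.083 -1.672
vertex 4.18 1.199 -2.085
endloop
endfacet
facet normal -0.648 0.514 0.562
outer loop
vertex 3.085 2.069 -1.135
vertex 3.76 4.121 -2.235
vertex 2.701 3.237 -2.648
endloop
endfacet
facet normal 0.197 -0.599 0.776
outer loop
vertex 4.144 2.952 -0.722
vertex 3.085 2.069 -1.135
vertex 5.239 2.083 -1.672
endloop
endfacet
facet normal -0.648 0.514 0.562
outer loop
vertex 4.144 2.952 -0.722
vertex 3.76 4.121 -2.235
vertex 3.085 2.069 -1.135
endloop
endfacet
facet normal -0.198 0.599 -0.776
outer loop
vertex 2.701 3.237 -2.648
vertex 3.76 4.121 -2.235
vertex 3.796 2.368 -3.598
endloop
endfacet
facet normal 0.648 -0.514 -0.562
outer loop
vertex 4.855 3.251 -3.185
vertex 5.239 2.083 -1.672
vertex 3.796 2.368 -3.598
endloop
endfacet
facet normal -0.197 0.599 -0.776
outer loop
vertex 3.796 2.368 -3.598
vertex 3.76 4.121 -2.235
vertex 4.855 3.251 -3.185
endloop
endfacet
facet normal 0.736 0.613 0.287
outer loop
vertex 4.855 3.251 -3.185
vertex 4.144 2.952 -0.722
vertex 5.239 2.083 -1.672
endloop
endfacet
facet normal 0.736 0.613 0.287
outer loop
vertex 3.76 4.121 -2.235
vertex 4.144 2.952 -0.722
vertex 4.855 3.251 -3.185
endloop
endfacet
facet normal -0.751 -0.475 -0.459
outer loop
vertex -4.143 -1.49 -3.645
vertex -4.708 -1.361 -2.855
vertex -4.699 -0.687 -3.566
endloop
endfacet
facet normal 0.597 0.477 -0.645
outer loop
vertex -4.143 -1.49 -3.645
vertex -4.699 -0.687 -3.566
vertex -3.152 -0.379 -1.905
endloop
endfacet
facet normal -0.751 -0.474 -0.459
outer loop
vertex -4.699 -0.687 -3.566
vertex -4.708 -1.361 -2.855
vertex -5.264 -0.558 -2.775
endloop
endfacet
facet normal -0.013 0.985 -0.170
outer loop
vertex -4.699 -0.687 -3.566
vertex -5.264 -0.558 -2.775
vertex -3.152 -0.379 -1.905
endloop
endfacet
facet normal -0.751 -0.475 -0.458
outer loop
vertex -5.264 -0.558 -2.775
vertex -4.708 -1.361 -2.855
vertex -5.272 -1.232 -2.064
endloop
endfacet
facet normal -0.325 0.688 0.649
outer loop
vertex -5.264 -0.558 -2.775
vertex -5.272 -1.232 -2.064
vertex -3.152 -0.379 -1.905
endloop
endfacet
facet normal -0.751 -0.475 -0.458
outer loop
vertex -5.272 -1.232 -2.064
vertex -4.708 -1.361 -2.855
vertex -4.716 -2.035 -2.143
endloop
endfacet
facet normal -0.027 -0.117 0.993
outer loop
vertex -5.272 -1.232 -2.064
vertex -4.716 -2.035 -2.143
vertex -3.152 -0.379 -1.905
endloop
endfacet
facet normal -0.751 -0.475 -0.458
outer loop
vertex -4.716 -2.035 -2.143
vertex -4.708 -1.361 -2.855
vertex -4.152 -2.164 -2.934
endloop
endfacet
facet normal 0.583 -0.625 0.518
outer loop
vertex -4.716 -2.035 -2.143
vertex -4.152 -2.164 -2.934
vertex -3.152 -0.379 -1.905
endloop
endfacet
facet normal -0.751 -0.475 -0.459
outer loop
vertex -4.152 -2.164 -2.934
vertex -4.708 -1.361 -2.855
vertex -4.143 -1.49 -3.645
endloop
endfacet
facet normal 0.895 -0.329 -0.300
outer loop
vertex -4.152 -2.164 -2.934
vertex -4.143 -1.49 -3.645
vertex -3.152 -0.379 -1.905
endloop
endfacet

endsolid


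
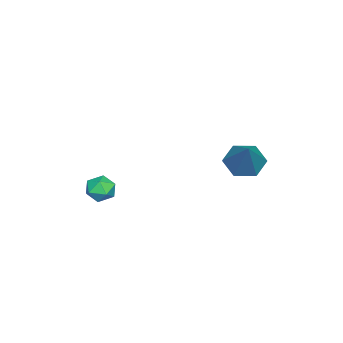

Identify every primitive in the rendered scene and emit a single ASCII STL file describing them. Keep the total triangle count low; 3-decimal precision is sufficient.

solid 
facet normal -0.634 -0.266 -0.726
outer loop
vertex -1.135 1.438 1.492
vertex -1.475 0.872 1.996
vertex -1.777 1.645 1.976
endloop
endfacet
facet normal 0.245 0.966 -0.089
outer loop
vertex -1.135 1.438 1.492
vertex -1.777 1.645 1.976
vertex -0.245 1.388 3.404
endloop
endfacet
facet normal -0.634 -0.266 -0.726
outer loop
vertex -1.777 1.645 1.976
vertex -1.475 0.872 1.996
vertex -2.117 1.08 2.48
endloop
endfacet
facet normal -0.394 0.732 0.555
outer loop
vertex -1.777 1.645 1.976
vertex -2.117 1.08 2.48
vertex -0.245 1.388 3.404
endloop
endfacet
facet normal -0.634 -0.265 -0.727
outer loop
vertex -2.117 1.08 2.48
vertex -1.475 0.872 1.996
vertex -1.815 0.307 2.499
endloop
endfacet
facet normal -0.419 -0.142 0.897
outer loop
vertex -2.117 1.08 2.48
vertex -1.815 0.307 2.499
vertex -0.245 1.388 3.404
endloop
endfacet
facet normal -0.634 -0.265 -0.727
outer loop
vertex -1.815 0.307 2.499
vertex -1.475 0.872 1.996
vertex -1.173 0.099 2.015
endloop
endfacet
facet normal 0.195 -0.780 0.594
outer loop
vertex -1.815 0.307 2.499
vertex -1.173 0.099 2.015
vertex -0.245 1.388 3.404
endloop
endfacet
facet normal -0.635 -0.266 -0.726
outer loop
vertex -1.173 0.099 2.015
vertex -1.475 0.872 1.996
vertex -0.834 0.665 1.511
endloop
endfacet
facet normal 0.836 -0.546 -0.051
outer loop
vertex -1.173 0.099 2.015
vertex -0.834 0.665 1.511
vertex -0.245 1.388 3.404
endloop
endfacet
facet normal -0.635 -0.265 -0.726
outer loop
vertex -0.834 0.665 1.511
vertex -1.475 0.872 1.996
vertex -1.135 1.438 1.492
endloop
endfacet
facet normal 0.860 0.325 -0.392
outer loop
vertex -0.834 0.665 1.511
vertex -1.135 1.438 1.492
vertex -0.245 1.388 3.404
endloop
endfacet
facet normal -0.167 0.382 0.909
outer loop
vertex 0.553 -3.44 1.016
vertex 0.301 -4.01 1.209
vertex 0.939 -3.895 1.278
endloop
endfacet
facet normal 0.402 0.688 0.604
outer loop
vertex 0.553 -3.44 1.016
vertex 0.939 -3.895 1.278
vertex 1.14 -3.556 0.758
endloop
endfacet
facet normal 0.189 0.982 -0.012
outer loop
vertex 0.553 -3.44 1.016
vertex 1.14 -3.556 0.758
vertex 0.626 -3.462 0.368
endloop
endfacet
facet normal -0.509 0.856 -0.086
outer loop
vertex 0.553 -3.44 1.016
vertex 0.626 -3.462 0.368
vertex 0.108 -3.742 0.647
endloop
endfacet
facet normal -0.729 0.486 0.482
outer loop
vertex 0.553 -3.44 1.016
vertex 0.108 -3.742 0.647
vertex 0.301 -4.01 1.209
endloop
endfacet
facet normal 0.874 0.177 0.453
outer loop
vertex 1.14 -3.556 0.758
vertex 0.939 -3.895 1.278
vertex 1.252 -4.198 0.793
endloop
endfacet
facet normal -0.045 -0.319 0.947
outer loop
vertex 0.939 -3.895 1.278
vertex 0.301 -4.01 1.209
vertex 0.734 -4.478 1.072
endloop
endfacet
facet normal -0.955 -0.153 0.255
outer loop
vertex 0.301 -4.01 1.209
vertex 0.108 -3.742 0.647
vertex 0.22 -4.384 0.682
endloop
endfacet
facet normal -0.599 0.446 -0.665
outer loop
vertex 0.108 -3.742 0.647
vertex 0.626 -3.462 0.368
vertex 0.421 -4.045 0.162
endloop
endfacet
facet normal 0.531 0.650 -0.543
outer loop
vertex 0.626 -3.462 0.368
vertex 1.14 -3.556 0.758
vertex 1.059 -3.93 0.231
endloop
endfacet
facet normal 0.509 -0.856 0.086
outer loop
vertex 0.807 -4.5 0.424
vertex 1.252 -4.198 0.793
vertex 0.734 -4.478 1.072
endloop
endfacet
facet normal -0.189 -0.982 0.012
outer loop
vertex 0.807 -4.5 0.424
vertex 0.734 -4.478 1.072
vertex 0.22 -4.384 0.682
endloop
endfacet
facet normal -0.402 -0.688 -0.604
outer loop
vertex 0.807 -4.5 0.424
vertex 0.22 -4.384 0.682
vertex 0.421 -4.045 0.162
endloop
endfacet
facet normal 0.167 -0.382 -0.909
outer loop
vertex 0.807 -4.5 0.424
vertex 0.421 -4.045 0.162
vertex 1.059 -3.93 0.231
endloop
endfacet
facet normal 0.729 -0.486 -0.482
outer loop
vertex 0.807 -4.5 0.424
vertex 1.059 -3.93 0.231
vertex 1.252 -4.198 0.793
endloop
endfacet
facet normal 0.599 -0.446 0.665
outer loop
vertex 0.734 -4.478 1.072
vertex 1.252 -4.198 0.793
vertex 0.939 -3.895 1.278
endloop
endfacet
facet normal -0.531 -0.650 0.543
outer loop
vertex 0.22 -4.384 0.682
vertex 0.734 -4.478 1.072
vertex 0.301 -4.01 1.209
endloop
endfacet
facet normal -0.874 -0.177 -0.453
outer loop
vertex 0.421 -4.045 0.162
vertex 0.22 -4.384 0.682
vertex 0.108 -3.742 0.647
endloop
endfacet
facet normal 0.045 0.319 -0.947
outer loop
vertex 1.059 -3.93 0.231
vertex 0.421 -4.045 0.162
vertex 0.626 -3.462 0.368
endloop
endfacet
facet normal 0.955 0.153 -0.255
outer loop
vertex 1.252 -4.198 0.793
vertex 1.059 -3.93 0.231
vertex 1.14 -3.556 0.758
endloop
endfacet

endsolid


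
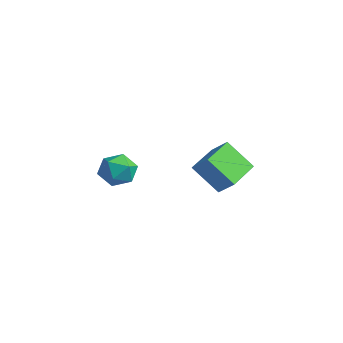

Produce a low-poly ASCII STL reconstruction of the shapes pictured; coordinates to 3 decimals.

solid 
facet normal -0.202 0.859 0.470
outer loop
vertex -2.061 -2.799 -3.78
vertex -3.189 -3.051 -3.805
vertex -2.541 -3.389 -2.909
endloop
endfacet
facet normal 0.441 0.611 0.657
outer loop
vertex -2.061 -2.799 -3.78
vertex -2.541 -3.389 -2.909
vertex -1.503 -3.7 -3.316
endloop
endfacet
facet normal 0.833 0.549 0.065
outer loop
vertex -2.061 -2.799 -3.78
vertex -1.503 -3.7 -3.316
vertex -1.511 -3.553 -4.463
endloop
endfacet
facet normal 0.434 0.758 -0.487
outer loop
vertex -2.061 -2.799 -3.78
vertex -1.511 -3.553 -4.463
vertex -2.552 -3.152 -4.766
endloop
endfacet
facet normal -0.207 0.949 -0.237
outer loop
vertex -2.061 -2.799 -3.78
vertex -2.552 -3.152 -4.766
vertex -3.189 -3.051 -3.805
endloop
endfacet
facet normal 0.354 -0.041 0.934
outer loop
vertex -1.503 -3.7 -3.316
vertex -2.541 -3.389 -2.909
vertex -2.288 -4.508 -3.054
endloop
endfacet
facet normal -0.687 0.359 0.632
outer loop
vertex -2.541 -3.389 -2.909
vertex -3.189 -3.051 -3.805
vertex -3.329 -4.107 -3.357
endloop
endfacet
facet normal -0.693 0.507 -0.513
outer loop
vertex -3.189 -3.051 -3.805
vertex -2.552 -3.152 -4.766
vertex -3.337 -3.96 -4.504
endloop
endfacet
facet normal 0.343 0.197 -0.919
outer loop
vertex -2.552 -3.152 -4.766
vertex -1.511 -3.553 -4.463
vertex -2.299 -4.271 -4.911
endloop
endfacet
facet normal 0.990 -0.142 -0.025
outer loop
vertex -1.511 -3.553 -4.463
vertex -1.503 -3.7 -3.316
vertex -1.651 -4.609 -4.015
endloop
endfacet
facet normal -0.434 -0.758 0.487
outer loop
vertex -2.779 -4.861 -4.04
vertex -2.288 -4.508 -3.054
vertex -3.329 -4.107 -3.357
endloop
endfacet
facet normal -0.833 -0.549 -0.065
outer loop
vertex -2.779 -4.861 -4.04
vertex -3.329 -4.107 -3.357
vertex -3.337 -3.96 -4.504
endloop
endfacet
facet normal -0.441 -0.611 -0.657
outer loop
vertex -2.779 -4.861 -4.04
vertex -3.337 -3.96 -4.504
vertex -2.299 -4.271 -4.911
endloop
endfacet
facet normal 0.202 -0.859 -0.470
outer loop
vertex -2.779 -4.861 -4.04
vertex -2.299 -4.271 -4.911
vertex -1.651 -4.609 -4.015
endloop
endfacet
facet normal 0.207 -0.949 0.237
outer loop
vertex -2.779 -4.861 -4.04
vertex -1.651 -4.609 -4.015
vertex -2.288 -4.508 -3.054
endloop
endfacet
facet normal -0.343 -0.197 0.919
outer loop
vertex -3.329 -4.107 -3.357
vertex -2.288 -4.508 -3.054
vertex -2.541 -3.389 -2.909
endloop
endfacet
facet normal -0.990 0.142 0.025
outer loop
vertex -3.337 -3.96 -4.504
vertex -3.329 -4.107 -3.357
vertex -3.189 -3.051 -3.805
endloop
endfacet
facet normal -0.354 0.041 -0.934
outer loop
vertex -2.299 -4.271 -4.911
vertex -3.337 -3.96 -4.504
vertex -2.552 -3.152 -4.766
endloop
endfacet
facet normal 0.687 -0.359 -0.632
outer loop
vertex -1.651 -4.609 -4.015
vertex -2.299 -4.271 -4.911
vertex -1.511 -3.553 -4.463
endloop
endfacet
facet normal 0.693 -0.507 0.513
outer loop
vertex -2.288 -4.508 -3.054
vertex -1.651 -4.609 -4.015
vertex -1.503 -3.7 -3.316
endloop
endfacet
facet normal -0.558 -0.396 0.729
outer loop
vertex 4.032 -2.77 -0.781
vertex 3.104 -0.869 -0.457
vertex 3.133 -3.064 -1.628
endloop
endfacet
facet normal 0.433 -0.888 -0.152
outer loop
vertex 4.276 -2.251 -3.123
vertex 4.032 -2.77 -0.781
vertex 3.133 -3.064 -1.628
endloop
endfacet
facet normal -0.558 -0.396 0.729
outer loop
vertex 3.133 -3.064 -1.628
vertex 3.104 -0.869 -0.457
vertex 2.205 -1.163 -1.305
endloop
endfacet
facet normal -0.708 -0.232 -0.667
outer loop
vertex 2.205 -1.163 -1.305
vertex 4.276 -2.251 -3.123
vertex 3.133 -3.064 -1.628
endloop
endfacet
facet normal 0.708 0.232 0.667
outer loop
vertex 4.032 -2.77 -0.781
vertex 4.247 -0.056 -1.952
vertex 3.104 -0.869 -0.457
endloop
endfacet
facet normal 0.434 -0.888 -0.152
outer loop
vertex 5.175 -1.957 -2.275
vertex 4.032 -2.77 -0.781
vertex 4.276 -2.251 -3.123
endloop
endfacet
facet normal 0.708 0.232 0.668
outer loop
vertex 5.175 -1.957 -2.275
vertex 4.247 -0.056 -1.952
vertex 4.032 -2.77 -0.781
endloop
endfacet
facet normal -0.434 0.888 0.152
outer loop
vertex 3.104 -0.869 -0.457
vertex 4.247 -0.056 -1.952
vertex 2.205 -1.163 -1.305
endloop
endfacet
facet normal -0.708 -0.232 -0.667
outer loop
vertex 3.348 -0.35 -2.799
vertex 4.276 -2.251 -3.123
vertex 2.205 -1.163 -1.305
endloop
endfacet
facet normal -0.433 0.888 0.152
outer loop
vertex 2.205 -1.163 -1.305
vertex 4.247 -0.056 -1.952
vertex 3.348 -0.35 -2.799
endloop
endfacet
facet normal 0.558 0.397 -0.729
outer loop
vertex 3.348 -0.35 -2.799
vertex 5.175 -1.957 -2.275
vertex 4.276 -2.251 -3.123
endloop
endfacet
facet normal 0.558 0.396 -0.729
outer loop
vertex 4.247 -0.056 -1.952
vertex 5.175 -1.957 -2.275
vertex 3.348 -0.35 -2.799
endloop
endfacet

endsolid


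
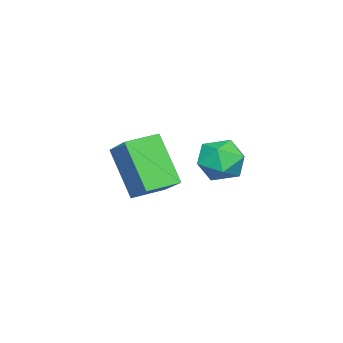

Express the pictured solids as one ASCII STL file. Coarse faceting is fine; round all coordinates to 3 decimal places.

solid 
facet normal -0.305 -0.481 0.822
outer loop
vertex -2.011 -3.095 1.948
vertex -2.846 -2.373 2.061
vertex -2.853 -3.941 1.141
endloop
endfacet
facet normal 0.752 -0.651 -0.102
outer loop
vertex -2.274 -3.027 -0.421
vertex -2.011 -3.095 1.948
vertex -2.853 -3.941 1.141
endloop
endfacet
facet normal -0.305 -0.481 0.822
outer loop
vertex -2.853 -3.941 1.141
vertex -2.846 -2.373 2.061
vertex -3.688 -3.219 1.254
endloop
endfacet
facet normal -0.584 -0.588 -0.560
outer loop
vertex -3.688 -3.219 1.254
vertex -2.274 -3.027 -0.421
vertex -2.853 -3.941 1.141
endloop
endfacet
facet normal 0.584 0.588 0.560
outer loop
vertex -2.011 -3.095 1.948
vertex -2.267 -1.459 0.499
vertex -2.846 -2.373 2.061
endloop
endfacet
facet normal 0.752 -0.651 -0.102
outer loop
vertex -1.432 -2.181 0.386
vertex -2.011 -3.095 1.948
vertex -2.274 -3.027 -0.421
endloop
endfacet
facet normal 0.584 0.588 0.560
outer loop
vertex -1.432 -2.181 0.386
vertex -2.267 -1.459 0.499
vertex -2.011 -3.095 1.948
endloop
endfacet
facet normal -0.752 0.651 0.102
outer loop
vertex -2.846 -2.373 2.061
vertex -2.267 -1.459 0.499
vertex -3.688 -3.219 1.254
endloop
endfacet
facet normal -0.584 -0.588 -0.560
outer loop
vertex -3.109 -2.305 -0.308
vertex -2.274 -3.027 -0.421
vertex -3.688 -3.219 1.254
endloop
endfacet
facet normal -0.752 0.651 0.102
outer loop
vertex -3.688 -3.219 1.254
vertex -2.267 -1.459 0.499
vertex -3.109 -2.305 -0.308
endloop
endfacet
facet normal 0.305 0.481 -0.822
outer loop
vertex -3.109 -2.305 -0.308
vertex -1.432 -2.181 0.386
vertex -2.274 -3.027 -0.421
endloop
endfacet
facet normal 0.305 0.481 -0.822
outer loop
vertex -2.267 -1.459 0.499
vertex -1.432 -2.181 0.386
vertex -3.109 -2.305 -0.308
endloop
endfacet
facet normal -0.463 0.732 0.500
outer loop
vertex -1.889 0.567 2.039
vertex -1.633 0.257 2.73
vertex -1.189 0.8 2.347
endloop
endfacet
facet normal -0.255 0.956 -0.143
outer loop
vertex -1.889 0.567 2.039
vertex -1.189 0.8 2.347
vertex -1.255 0.665 1.563
endloop
endfacet
facet normal -0.559 0.535 -0.634
outer loop
vertex -1.889 0.567 2.039
vertex -1.255 0.665 1.563
vertex -1.739 0.037 1.46
endloop
endfacet
facet normal -0.955 0.049 -0.293
outer loop
vertex -1.889 0.567 2.039
vertex -1.739 0.037 1.46
vertex -1.973 -0.215 2.181
endloop
endfacet
facet normal -0.897 0.171 0.409
outer loop
vertex -1.889 0.567 2.039
vertex -1.973 -0.215 2.181
vertex -1.633 0.257 2.73
endloop
endfacet
facet normal 0.452 0.872 -0.188
outer loop
vertex -1.255 0.665 1.563
vertex -1.189 0.8 2.347
vertex -0.607 0.415 1.959
endloop
endfacet
facet normal 0.114 0.509 0.853
outer loop
vertex -1.189 0.8 2.347
vertex -1.633 0.257 2.73
vertex -0.841 0.163 2.68
endloop
endfacet
facet normal -0.585 -0.399 0.706
outer loop
vertex -1.633 0.257 2.73
vertex -1.973 -0.215 2.181
vertex -1.325 -0.465 2.577
endloop
endfacet
facet normal -0.680 -0.595 -0.429
outer loop
vertex -1.973 -0.215 2.181
vertex -1.739 0.037 1.46
vertex -1.391 -0.6 1.793
endloop
endfacet
facet normal -0.039 0.191 -0.981
outer loop
vertex -1.739 0.037 1.46
vertex -1.255 0.665 1.563
vertex -0.947 -0.057 1.41
endloop
endfacet
facet normal 0.955 -0.049 0.293
outer loop
vertex -0.691 -0.367 2.101
vertex -0.607 0.415 1.959
vertex -0.841 0.163 2.68
endloop
endfacet
facet normal 0.559 -0.535 0.634
outer loop
vertex -0.691 -0.367 2.101
vertex -0.841 0.163 2.68
vertex -1.325 -0.465 2.577
endloop
endfacet
facet normal 0.255 -0.956 0.143
outer loop
vertex -0.691 -0.367 2.101
vertex -1.325 -0.465 2.577
vertex -1.391 -0.6 1.793
endloop
endfacet
facet normal 0.463 -0.732 -0.500
outer loop
vertex -0.691 -0.367 2.101
vertex -1.391 -0.6 1.793
vertex -0.947 -0.057 1.41
endloop
endfacet
facet normal 0.897 -0.171 -0.409
outer loop
vertex -0.691 -0.367 2.101
vertex -0.947 -0.057 1.41
vertex -0.607 0.415 1.959
endloop
endfacet
facet normal 0.680 0.595 0.429
outer loop
vertex -0.841 0.163 2.68
vertex -0.607 0.415 1.959
vertex -1.189 0.8 2.347
endloop
endfacet
facet normal 0.039 -0.191 0.981
outer loop
vertex -1.325 -0.465 2.577
vertex -0.841 0.163 2.68
vertex -1.633 0.257 2.73
endloop
endfacet
facet normal -0.452 -0.872 0.188
outer loop
vertex -1.391 -0.6 1.793
vertex -1.325 -0.465 2.577
vertex -1.973 -0.215 2.181
endloop
endfacet
facet normal -0.114 -0.509 -0.853
outer loop
vertex -0.947 -0.057 1.41
vertex -1.391 -0.6 1.793
vertex -1.739 0.037 1.46
endloop
endfacet
facet normal 0.585 0.399 -0.706
outer loop
vertex -0.607 0.415 1.959
vertex -0.947 -0.057 1.41
vertex -1.255 0.665 1.563
endloop
endfacet

endsolid


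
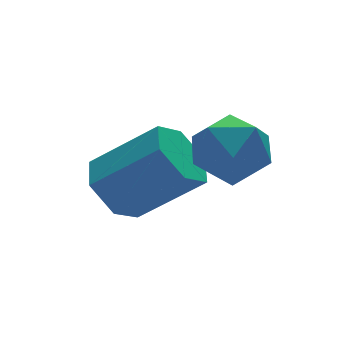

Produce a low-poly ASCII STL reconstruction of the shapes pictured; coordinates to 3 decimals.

solid 
facet normal -0.642 0.430 -0.635
outer loop
vertex -1.837 0.018 -1.684
vertex -2.112 0.49 -1.086
vertex -1.492 0.738 -1.545
endloop
endfacet
facet normal 0.638 -0.160 -0.753
outer loop
vertex -1.837 0.018 -1.684
vertex -1.492 0.738 -1.545
vertex -0.734 -0.723 -0.593
endloop
endfacet
facet normal 0.638 -0.160 -0.753
outer loop
vertex -0.734 -0.723 -0.593
vertex -1.492 0.738 -1.545
vertex -0.388 -0.003 -0.453
endloop
endfacet
facet normal 0.641 -0.432 0.634
outer loop
vertex -0.734 -0.723 -0.593
vertex -0.388 -0.003 -0.453
vertex -1.008 -0.25 0.006
endloop
endfacet
facet normal -0.642 0.431 -0.634
outer loop
vertex -1.492 0.738 -1.545
vertex -2.112 0.49 -1.086
vertex -1.767 1.21 -0.946
endloop
endfacet
facet normal 0.688 0.689 -0.227
outer loop
vertex -1.492 0.738 -1.545
vertex -1.767 1.21 -0.946
vertex -0.388 -0.003 -0.453
endloop
endfacet
facet normal 0.688 0.689 -0.228
outer loop
vertex -0.388 -0.003 -0.453
vertex -1.767 1.21 -0.946
vertex -0.663 0.469 0.145
endloop
endfacet
facet normal 0.642 -0.431 0.635
outer loop
vertex -0.388 -0.003 -0.453
vertex -0.663 0.469 0.145
vertex -1.008 -0.25 0.006
endloop
endfacet
facet normal -0.642 0.431 -0.634
outer loop
vertex -1.767 1.21 -0.946
vertex -2.112 0.49 -1.086
vertex -2.386 0.963 -0.487
endloop
endfacet
facet normal 0.051 0.849 0.525
outer loop
vertex -1.767 1.21 -0.946
vertex -2.386 0.963 -0.487
vertex -0.663 0.469 0.145
endloop
endfacet
facet normal 0.051 0.849 0.526
outer loop
vertex -0.663 0.469 0.145
vertex -2.386 0.963 -0.487
vertex -1.283 0.222 0.604
endloop
endfacet
facet normal 0.642 -0.431 0.635
outer loop
vertex -0.663 0.469 0.145
vertex -1.283 0.222 0.604
vertex -1.008 -0.25 0.006
endloop
endfacet
facet normal -0.641 0.432 -0.634
outer loop
vertex -2.386 0.963 -0.487
vertex -2.112 0.49 -1.086
vertex -2.732 0.243 -0.627
endloop
endfacet
facet normal -0.638 0.160 0.753
outer loop
vertex -2.386 0.963 -0.487
vertex -2.732 0.243 -0.627
vertex -1.283 0.222 0.604
endloop
endfacet
facet normal -0.638 0.160 0.753
outer loop
vertex -1.283 0.222 0.604
vertex -2.732 0.243 -0.627
vertex -1.628 -0.498 0.465
endloop
endfacet
facet normal 0.642 -0.430 0.635
outer loop
vertex -1.283 0.222 0.604
vertex -1.628 -0.498 0.465
vertex -1.008 -0.25 0.006
endloop
endfacet
facet normal -0.642 0.431 -0.635
outer loop
vertex -2.732 0.243 -0.627
vertex -2.112 0.49 -1.086
vertex -2.457 -0.229 -1.225
endloop
endfacet
facet normal -0.688 -0.689 0.228
outer loop
vertex -2.732 0.243 -0.627
vertex -2.457 -0.229 -1.225
vertex -1.628 -0.498 0.465
endloop
endfacet
facet normal -0.688 -0.689 0.228
outer loop
vertex -1.628 -0.498 0.465
vertex -2.457 -0.229 -1.225
vertex -1.353 -0.97 -0.134
endloop
endfacet
facet normal 0.642 -0.431 0.634
outer loop
vertex -1.628 -0.498 0.465
vertex -1.353 -0.97 -0.134
vertex -1.008 -0.25 0.006
endloop
endfacet
facet normal -0.642 0.431 -0.635
outer loop
vertex -2.457 -0.229 -1.225
vertex -2.112 0.49 -1.086
vertex -1.837 0.018 -1.684
endloop
endfacet
facet normal -0.051 -0.849 -0.526
outer loop
vertex -2.457 -0.229 -1.225
vertex -1.837 0.018 -1.684
vertex -1.353 -0.97 -0.134
endloop
endfacet
facet normal -0.051 -0.849 -0.525
outer loop
vertex -1.353 -0.97 -0.134
vertex -1.837 0.018 -1.684
vertex -0.734 -0.723 -0.593
endloop
endfacet
facet normal 0.642 -0.431 0.634
outer loop
vertex -1.353 -0.97 -0.134
vertex -0.734 -0.723 -0.593
vertex -1.008 -0.25 0.006
endloop
endfacet
facet normal 0.062 0.132 0.989
outer loop
vertex -0.249 -0.703 1.126
vertex -0.988 -1.174 1.235
vertex -0.202 -1.577 1.24
endloop
endfacet
facet normal 0.709 0.129 0.693
outer loop
vertex -0.249 -0.703 1.126
vertex -0.202 -1.577 1.24
vertex 0.312 -1.182 0.641
endloop
endfacet
facet normal 0.732 0.649 0.206
outer loop
vertex -0.249 -0.703 1.126
vertex 0.312 -1.182 0.641
vertex -0.156 -0.535 0.264
endloop
endfacet
facet normal 0.098 0.975 0.201
outer loop
vertex -0.249 -0.703 1.126
vertex -0.156 -0.535 0.264
vertex -0.96 -0.53 0.631
endloop
endfacet
facet normal -0.317 0.656 0.685
outer loop
vertex -0.249 -0.703 1.126
vertex -0.96 -0.53 0.631
vertex -0.988 -1.174 1.235
endloop
endfacet
facet normal 0.794 -0.494 0.355
outer loop
vertex 0.312 -1.182 0.641
vertex -0.202 -1.577 1.24
vertex -0.08 -1.95 0.449
endloop
endfacet
facet normal -0.256 -0.488 0.835
outer loop
vertex -0.202 -1.577 1.24
vertex -0.988 -1.174 1.235
vertex -0.884 -1.945 0.816
endloop
endfacet
facet normal -0.869 0.358 0.342
outer loop
vertex -0.988 -1.174 1.235
vertex -0.96 -0.53 0.631
vertex -1.352 -1.298 0.439
endloop
endfacet
facet normal -0.197 0.875 -0.443
outer loop
vertex -0.96 -0.53 0.631
vertex -0.156 -0.535 0.264
vertex -0.838 -0.903 -0.16
endloop
endfacet
facet normal 0.831 0.348 -0.434
outer loop
vertex -0.156 -0.535 0.264
vertex 0.312 -1.182 0.641
vertex -0.052 -1.306 -0.155
endloop
endfacet
facet normal -0.098 -0.975 -0.201
outer loop
vertex -0.791 -1.777 -0.046
vertex -0.08 -1.95 0.449
vertex -0.884 -1.945 0.816
endloop
endfacet
facet normal -0.732 -0.649 -0.206
outer loop
vertex -0.791 -1.777 -0.046
vertex -0.884 -1.945 0.816
vertex -1.352 -1.298 0.439
endloop
endfacet
facet normal -0.709 -0.129 -0.693
outer loop
vertex -0.791 -1.777 -0.046
vertex -1.352 -1.298 0.439
vertex -0.838 -0.903 -0.16
endloop
endfacet
facet normal -0.062 -0.132 -0.989
outer loop
vertex -0.791 -1.777 -0.046
vertex -0.838 -0.903 -0.16
vertex -0.052 -1.306 -0.155
endloop
endfacet
facet normal 0.317 -0.656 -0.685
outer loop
vertex -0.791 -1.777 -0.046
vertex -0.052 -1.306 -0.155
vertex -0.08 -1.95 0.449
endloop
endfacet
facet normal 0.197 -0.875 0.443
outer loop
vertex -0.884 -1.945 0.816
vertex -0.08 -1.95 0.449
vertex -0.202 -1.577 1.24
endloop
endfacet
facet normal -0.831 -0.348 0.434
outer loop
vertex -1.352 -1.298 0.439
vertex -0.884 -1.945 0.816
vertex -0.988 -1.174 1.235
endloop
endfacet
facet normal -0.794 0.494 -0.355
outer loop
vertex -0.838 -0.903 -0.16
vertex -1.352 -1.298 0.439
vertex -0.96 -0.53 0.631
endloop
endfacet
facet normal 0.256 0.488 -0.835
outer loop
vertex -0.052 -1.306 -0.155
vertex -0.838 -0.903 -0.16
vertex -0.156 -0.535 0.264
endloop
endfacet
facet normal 0.869 -0.358 -0.342
outer loop
vertex -0.08 -1.95 0.449
vertex -0.052 -1.306 -0.155
vertex 0.312 -1.182 0.641
endloop
endfacet

endsolid


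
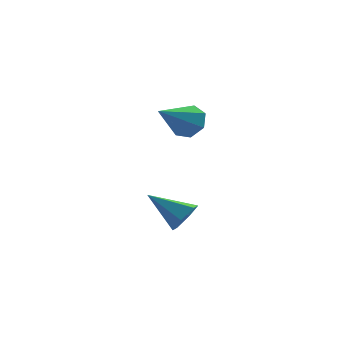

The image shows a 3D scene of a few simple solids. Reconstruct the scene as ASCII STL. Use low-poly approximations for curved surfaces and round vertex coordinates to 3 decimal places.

solid 
facet normal 0.800 -0.293 -0.523
outer loop
vertex 0.658 -2.753 -1.845
vertex 0.364 -2.484 -2.445
vertex 0.785 -2.07 -2.033
endloop
endfacet
facet normal 0.256 0.212 0.943
outer loop
vertex 0.658 -2.753 -1.845
vertex 0.785 -2.07 -2.033
vertex -0.964 -1.996 -1.575
endloop
endfacet
facet normal 0.800 -0.292 -0.524
outer loop
vertex 0.785 -2.07 -2.033
vertex 0.364 -2.484 -2.445
vertex 0.491 -1.8 -2.633
endloop
endfacet
facet normal 0.132 0.927 0.352
outer loop
vertex 0.785 -2.07 -2.033
vertex 0.491 -1.8 -2.633
vertex -0.964 -1.996 -1.575
endloop
endfacet
facet normal 0.800 -0.293 -0.524
outer loop
vertex 0.491 -1.8 -2.633
vertex 0.364 -2.484 -2.445
vertex 0.07 -2.214 -3.044
endloop
endfacet
facet normal -0.406 0.818 -0.407
outer loop
vertex 0.491 -1.8 -2.633
vertex 0.07 -2.214 -3.044
vertex -0.964 -1.996 -1.575
endloop
endfacet
facet normal 0.799 -0.294 -0.525
outer loop
vertex 0.07 -2.214 -3.044
vertex 0.364 -2.484 -2.445
vertex -0.058 -2.897 -2.856
endloop
endfacet
facet normal -0.818 -0.005 -0.575
outer loop
vertex 0.07 -2.214 -3.044
vertex -0.058 -2.897 -2.856
vertex -0.964 -1.996 -1.575
endloop
endfacet
facet normal 0.799 -0.294 -0.525
outer loop
vertex -0.058 -2.897 -2.856
vertex 0.364 -2.484 -2.445
vertex 0.236 -3.167 -2.257
endloop
endfacet
facet normal -0.694 -0.720 0.016
outer loop
vertex -0.058 -2.897 -2.856
vertex 0.236 -3.167 -2.257
vertex -0.964 -1.996 -1.575
endloop
endfacet
facet normal 0.800 -0.294 -0.524
outer loop
vertex 0.236 -3.167 -2.257
vertex 0.364 -2.484 -2.445
vertex 0.658 -2.753 -1.845
endloop
endfacet
facet normal -0.157 -0.612 0.775
outer loop
vertex 0.236 -3.167 -2.257
vertex 0.658 -2.753 -1.845
vertex -0.964 -1.996 -1.575
endloop
endfacet
facet normal 0.549 0.665 -0.507
outer loop
vertex 1.019 -1.723 2.231
vertex 0.434 -1.582 1.783
vertex 0.622 -1.246 2.427
endloop
endfacet
facet normal 0.343 -0.099 0.934
outer loop
vertex 1.019 -1.723 2.231
vertex 0.622 -1.246 2.427
vertex -0.554 -2.778 2.697
endloop
endfacet
facet normal 0.549 0.665 -0.507
outer loop
vertex 0.622 -1.246 2.427
vertex 0.434 -1.582 1.783
vertex 0.084 -1.022 2.138
endloop
endfacet
facet normal -0.306 0.388 0.870
outer loop
vertex 0.622 -1.246 2.427
vertex 0.084 -1.022 2.138
vertex -0.554 -2.778 2.697
endloop
endfacet
facet normal 0.548 0.665 -0.508
outer loop
vertex 0.084 -1.022 2.138
vertex 0.434 -1.582 1.783
vertex -0.191 -1.22 1.582
endloop
endfacet
facet normal -0.868 0.406 0.285
outer loop
vertex 0.084 -1.022 2.138
vertex -0.191 -1.22 1.582
vertex -0.554 -2.778 2.697
endloop
endfacet
facet normal 0.548 0.665 -0.507
outer loop
vertex -0.191 -1.22 1.582
vertex 0.434 -1.582 1.783
vertex 0.005 -1.69 1.178
endloop
endfacet
facet normal -0.923 -0.058 -0.381
outer loop
vertex -0.191 -1.22 1.582
vertex 0.005 -1.69 1.178
vertex -0.554 -2.778 2.697
endloop
endfacet
facet normal 0.549 0.664 -0.508
outer loop
vertex 0.005 -1.69 1.178
vertex 0.434 -1.582 1.783
vertex 0.524 -2.08 1.229
endloop
endfacet
facet normal -0.429 -0.652 -0.625
outer loop
vertex 0.005 -1.69 1.178
vertex 0.524 -2.08 1.229
vertex -0.554 -2.778 2.697
endloop
endfacet
facet normal 0.549 0.664 -0.508
outer loop
vertex 0.524 -2.08 1.229
vertex 0.434 -1.582 1.783
vertex 0.975 -2.094 1.698
endloop
endfacet
facet normal 0.245 -0.933 -0.264
outer loop
vertex 0.524 -2.08 1.229
vertex 0.975 -2.094 1.698
vertex -0.554 -2.778 2.697
endloop
endfacet
facet normal 0.549 0.664 -0.508
outer loop
vertex 0.975 -2.094 1.698
vertex 0.434 -1.582 1.783
vertex 1.019 -1.723 2.231
endloop
endfacet
facet normal 0.587 -0.686 0.429
outer loop
vertex 0.975 -2.094 1.698
vertex 1.019 -1.723 2.231
vertex -0.554 -2.778 2.697
endloop
endfacet

endsolid


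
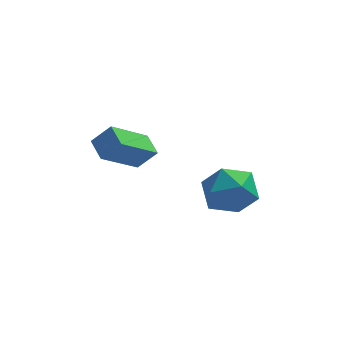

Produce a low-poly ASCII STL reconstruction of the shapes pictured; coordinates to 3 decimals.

solid 
facet normal -0.697 -0.046 -0.716
outer loop
vertex -3.931 -0.282 0.578
vertex -4.255 0.515 0.842
vertex -2.721 0.62 -0.657
endloop
endfacet
facet normal 0.361 -0.885 -0.293
outer loop
vertex -2.045 0.665 0.038
vertex -3.931 -0.282 0.578
vertex -2.721 0.62 -0.657
endloop
endfacet
facet normal -0.697 -0.046 -0.716
outer loop
vertex -2.721 0.62 -0.657
vertex -4.255 0.515 0.842
vertex -3.045 1.417 -0.393
endloop
endfacet
facet normal 0.621 0.462 -0.634
outer loop
vertex -3.045 1.417 -0.393
vertex -2.045 0.665 0.038
vertex -2.721 0.62 -0.657
endloop
endfacet
facet normal -0.621 -0.462 0.634
outer loop
vertex -3.931 -0.282 0.578
vertex -3.579 0.56 1.537
vertex -4.255 0.515 0.842
endloop
endfacet
facet normal 0.361 -0.885 -0.293
outer loop
vertex -3.255 -0.237 1.273
vertex -3.931 -0.282 0.578
vertex -2.045 0.665 0.038
endloop
endfacet
facet normal -0.621 -0.462 0.634
outer loop
vertex -3.255 -0.237 1.273
vertex -3.579 0.56 1.537
vertex -3.931 -0.282 0.578
endloop
endfacet
facet normal -0.361 0.885 0.293
outer loop
vertex -4.255 0.515 0.842
vertex -3.579 0.56 1.537
vertex -3.045 1.417 -0.393
endloop
endfacet
facet normal 0.621 0.462 -0.634
outer loop
vertex -2.369 1.462 0.302
vertex -2.045 0.665 0.038
vertex -3.045 1.417 -0.393
endloop
endfacet
facet normal -0.361 0.885 0.293
outer loop
vertex -3.045 1.417 -0.393
vertex -3.579 0.56 1.537
vertex -2.369 1.462 0.302
endloop
endfacet
facet normal 0.697 0.046 0.716
outer loop
vertex -2.369 1.462 0.302
vertex -3.255 -0.237 1.273
vertex -2.045 0.665 0.038
endloop
endfacet
facet normal 0.697 0.046 0.716
outer loop
vertex -3.579 0.56 1.537
vertex -3.255 -0.237 1.273
vertex -2.369 1.462 0.302
endloop
endfacet
facet normal -0.519 0.661 0.541
outer loop
vertex -0.52 1.768 -2.483
vertex 0.16 1.594 -1.618
vertex 0.397 2.389 -2.362
endloop
endfacet
facet normal -0.540 0.828 -0.152
outer loop
vertex -0.52 1.768 -2.483
vertex 0.397 2.389 -2.362
vertex 0.107 2.014 -3.371
endloop
endfacet
facet normal -0.820 0.272 -0.504
outer loop
vertex -0.52 1.768 -2.483
vertex 0.107 2.014 -3.371
vertex -0.308 0.987 -3.25
endloop
endfacet
facet normal -0.971 -0.236 -0.028
outer loop
vertex -0.52 1.768 -2.483
vertex -0.308 0.987 -3.25
vertex -0.276 0.727 -2.166
endloop
endfacet
facet normal -0.786 0.004 0.619
outer loop
vertex -0.52 1.768 -2.483
vertex -0.276 0.727 -2.166
vertex 0.16 1.594 -1.618
endloop
endfacet
facet normal 0.130 0.917 -0.378
outer loop
vertex 0.107 2.014 -3.371
vertex 0.397 2.389 -2.362
vertex 1.176 1.993 -3.054
endloop
endfacet
facet normal 0.164 0.648 0.744
outer loop
vertex 0.397 2.389 -2.362
vertex 0.16 1.594 -1.618
vertex 1.208 1.733 -1.97
endloop
endfacet
facet normal -0.266 -0.416 0.870
outer loop
vertex 0.16 1.594 -1.618
vertex -0.276 0.727 -2.166
vertex 0.793 0.706 -1.849
endloop
endfacet
facet normal -0.566 -0.805 -0.176
outer loop
vertex -0.276 0.727 -2.166
vertex -0.308 0.987 -3.25
vertex 0.503 0.331 -2.858
endloop
endfacet
facet normal -0.320 0.018 -0.947
outer loop
vertex -0.308 0.987 -3.25
vertex 0.107 2.014 -3.371
vertex 0.74 1.126 -3.602
endloop
endfacet
facet normal 0.971 0.236 0.028
outer loop
vertex 1.42 0.952 -2.737
vertex 1.176 1.993 -3.054
vertex 1.208 1.733 -1.97
endloop
endfacet
facet normal 0.820 -0.272 0.504
outer loop
vertex 1.42 0.952 -2.737
vertex 1.208 1.733 -1.97
vertex 0.793 0.706 -1.849
endloop
endfacet
facet normal 0.540 -0.828 0.152
outer loop
vertex 1.42 0.952 -2.737
vertex 0.793 0.706 -1.849
vertex 0.503 0.331 -2.858
endloop
endfacet
facet normal 0.519 -0.661 -0.541
outer loop
vertex 1.42 0.952 -2.737
vertex 0.503 0.331 -2.858
vertex 0.74 1.126 -3.602
endloop
endfacet
facet normal 0.786 -0.004 -0.619
outer loop
vertex 1.42 0.952 -2.737
vertex 0.74 1.126 -3.602
vertex 1.176 1.993 -3.054
endloop
endfacet
facet normal 0.566 0.805 0.176
outer loop
vertex 1.208 1.733 -1.97
vertex 1.176 1.993 -3.054
vertex 0.397 2.389 -2.362
endloop
endfacet
facet normal 0.320 -0.018 0.947
outer loop
vertex 0.793 0.706 -1.849
vertex 1.208 1.733 -1.97
vertex 0.16 1.594 -1.618
endloop
endfacet
facet normal -0.130 -0.917 0.378
outer loop
vertex 0.503 0.331 -2.858
vertex 0.793 0.706 -1.849
vertex -0.276 0.727 -2.166
endloop
endfacet
facet normal -0.164 -0.648 -0.744
outer loop
vertex 0.74 1.126 -3.602
vertex 0.503 0.331 -2.858
vertex -0.308 0.987 -3.25
endloop
endfacet
facet normal 0.266 0.416 -0.870
outer loop
vertex 1.176 1.993 -3.054
vertex 0.74 1.126 -3.602
vertex 0.107 2.014 -3.371
endloop
endfacet

endsolid
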